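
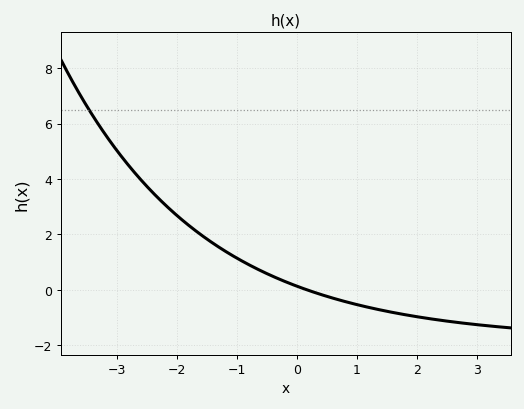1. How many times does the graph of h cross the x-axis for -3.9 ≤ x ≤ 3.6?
1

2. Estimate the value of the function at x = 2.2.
-1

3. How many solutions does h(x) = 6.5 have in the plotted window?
1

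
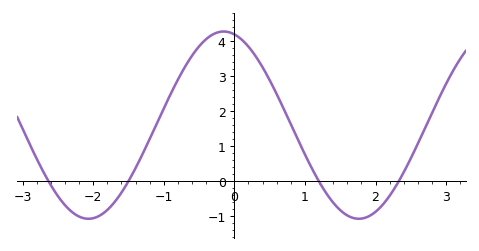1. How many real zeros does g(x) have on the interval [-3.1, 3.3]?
4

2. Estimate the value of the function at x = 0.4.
3.25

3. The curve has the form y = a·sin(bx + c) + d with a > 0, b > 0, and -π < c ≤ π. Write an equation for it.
y = 2.67sin(1.64x + 1.82) + 1.6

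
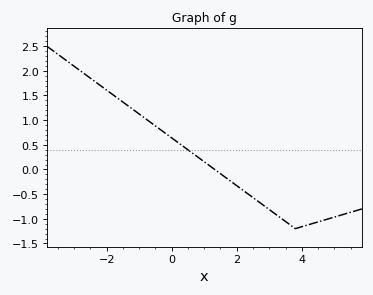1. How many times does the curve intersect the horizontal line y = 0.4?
1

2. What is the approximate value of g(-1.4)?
1.3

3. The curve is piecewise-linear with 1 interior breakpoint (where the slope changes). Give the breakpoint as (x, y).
(3.8, -1.2)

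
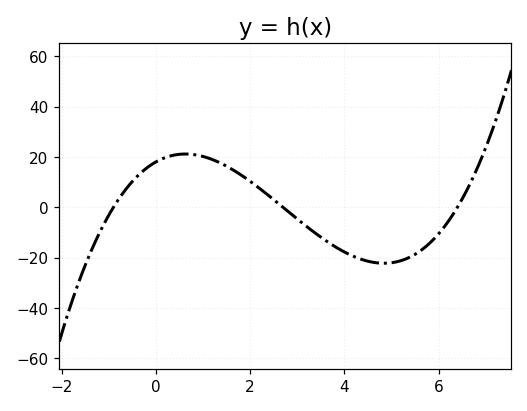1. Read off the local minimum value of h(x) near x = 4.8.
-22.2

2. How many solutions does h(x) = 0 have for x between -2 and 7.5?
3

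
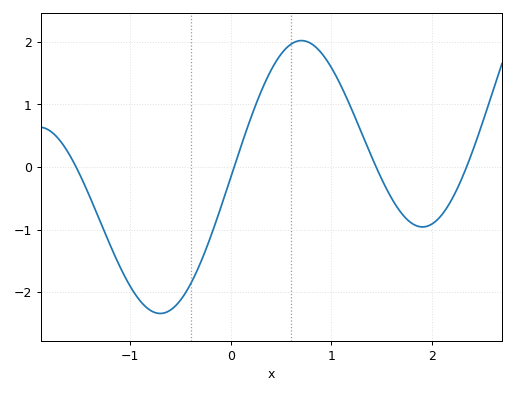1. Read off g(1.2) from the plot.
0.927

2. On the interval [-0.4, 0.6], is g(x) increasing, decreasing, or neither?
increasing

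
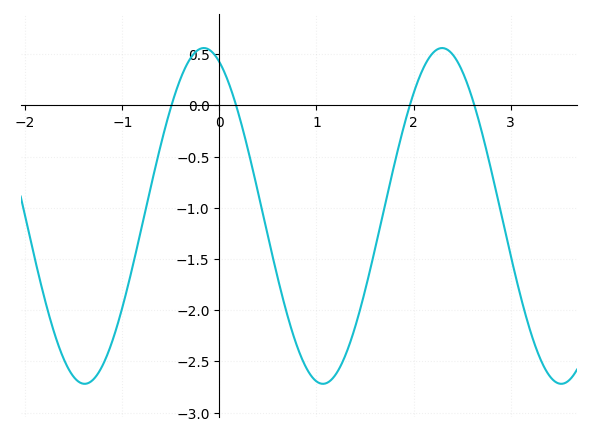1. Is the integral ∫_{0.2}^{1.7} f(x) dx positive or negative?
negative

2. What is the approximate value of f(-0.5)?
0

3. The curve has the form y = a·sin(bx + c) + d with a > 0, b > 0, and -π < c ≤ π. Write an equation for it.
y = 1.64sin(2.6x + 2) - 1.08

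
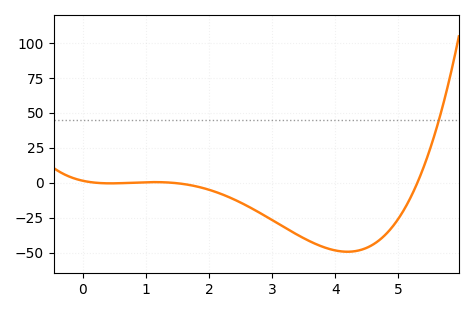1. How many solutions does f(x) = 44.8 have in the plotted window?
1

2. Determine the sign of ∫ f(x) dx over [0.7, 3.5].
negative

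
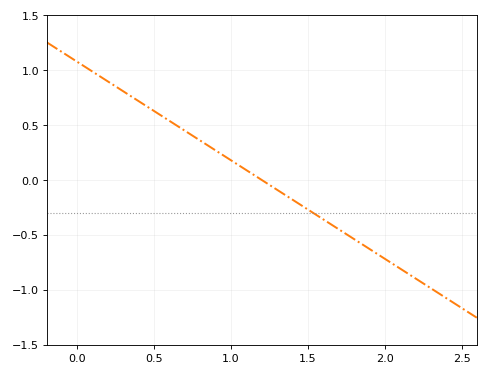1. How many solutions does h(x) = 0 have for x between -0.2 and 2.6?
1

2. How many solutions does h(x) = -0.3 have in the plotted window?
1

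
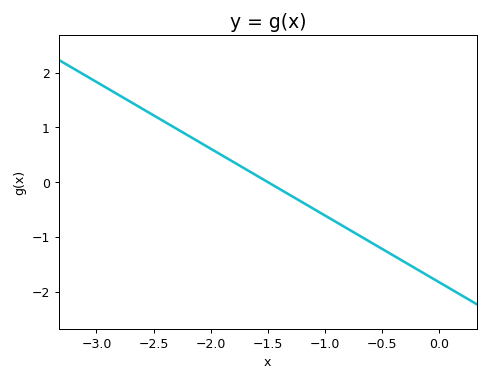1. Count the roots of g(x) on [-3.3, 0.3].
1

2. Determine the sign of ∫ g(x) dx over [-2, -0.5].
negative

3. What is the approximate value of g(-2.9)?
1.7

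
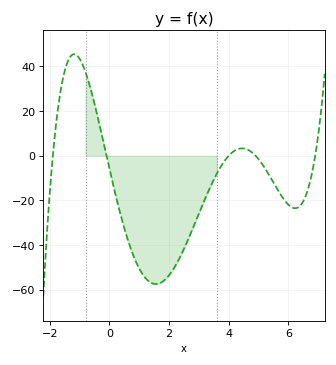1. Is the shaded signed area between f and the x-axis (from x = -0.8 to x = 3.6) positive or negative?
negative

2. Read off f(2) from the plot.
-54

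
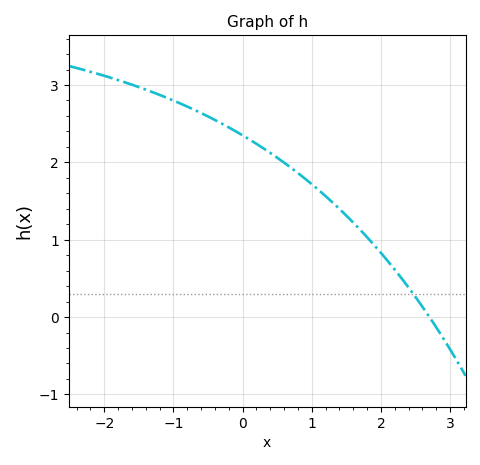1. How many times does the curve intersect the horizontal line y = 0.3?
1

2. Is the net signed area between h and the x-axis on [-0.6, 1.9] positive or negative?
positive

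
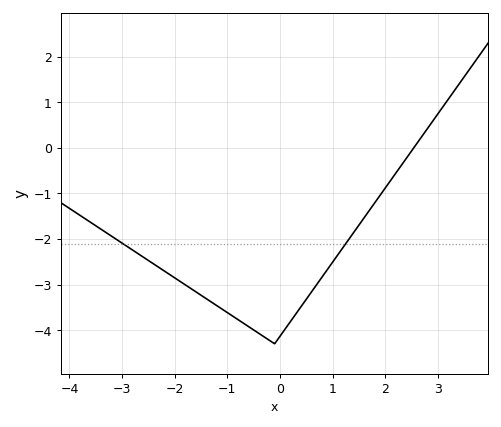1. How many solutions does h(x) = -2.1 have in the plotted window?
2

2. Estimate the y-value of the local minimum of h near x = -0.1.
-4.3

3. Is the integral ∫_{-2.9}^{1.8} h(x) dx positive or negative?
negative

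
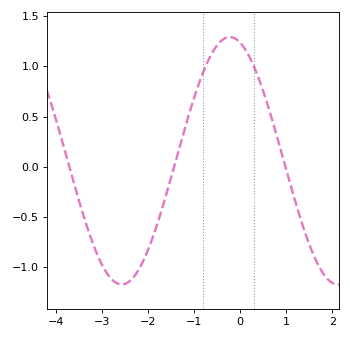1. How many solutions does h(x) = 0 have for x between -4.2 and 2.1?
3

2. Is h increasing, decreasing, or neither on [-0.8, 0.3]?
neither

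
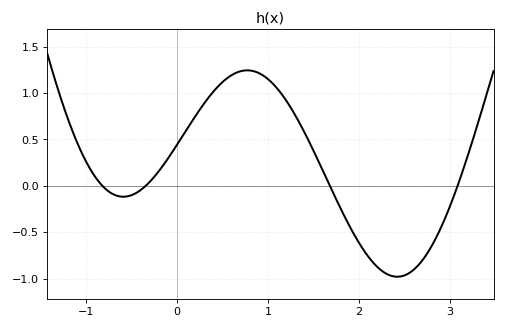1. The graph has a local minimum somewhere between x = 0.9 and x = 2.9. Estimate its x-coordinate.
2.42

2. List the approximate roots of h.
-0.822, -0.345, 1.68, 3.08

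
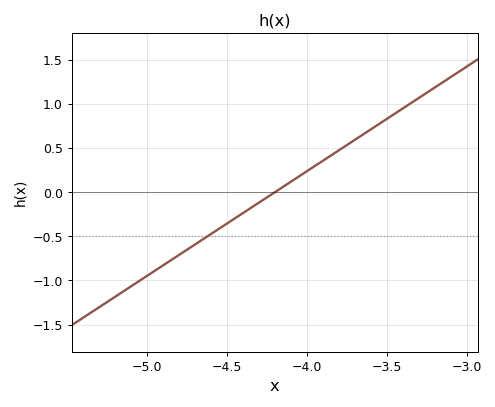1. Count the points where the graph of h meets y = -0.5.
1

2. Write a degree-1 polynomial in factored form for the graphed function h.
y = 1.19(x + 4.2)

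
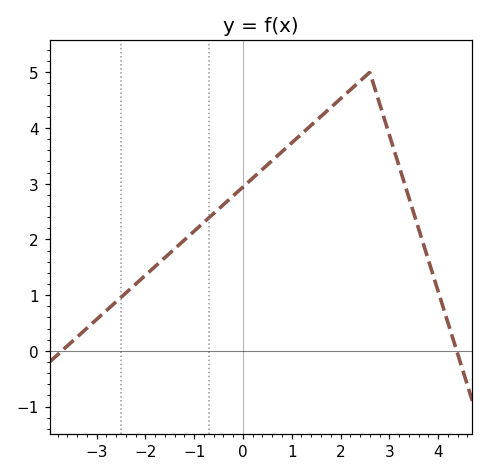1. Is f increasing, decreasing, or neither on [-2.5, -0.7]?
increasing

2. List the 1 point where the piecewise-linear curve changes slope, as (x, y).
(2.6, 5)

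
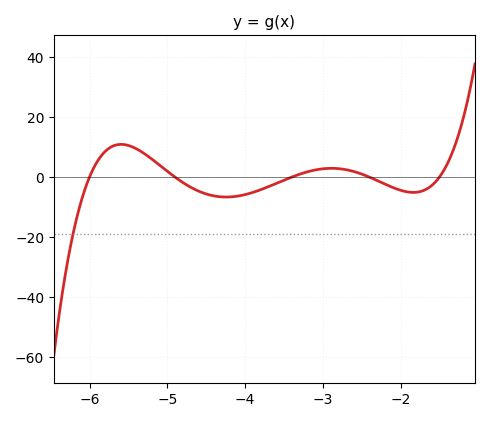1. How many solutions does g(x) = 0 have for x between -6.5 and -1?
5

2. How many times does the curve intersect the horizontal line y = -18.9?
1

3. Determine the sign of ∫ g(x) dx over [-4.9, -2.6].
negative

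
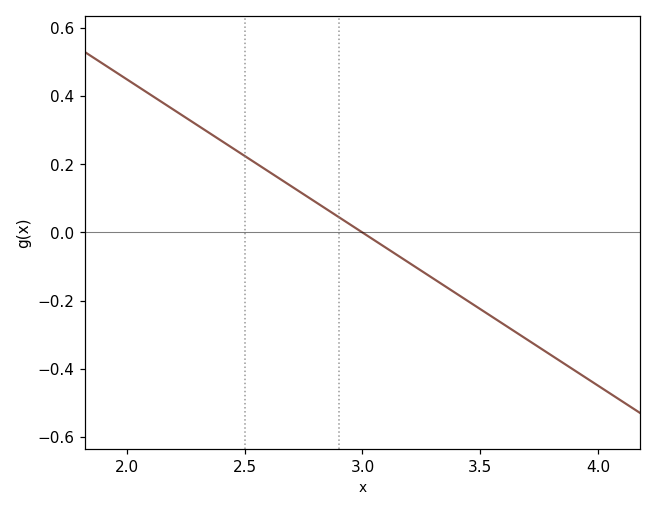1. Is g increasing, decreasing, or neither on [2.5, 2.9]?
decreasing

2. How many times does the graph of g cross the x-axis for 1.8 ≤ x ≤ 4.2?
1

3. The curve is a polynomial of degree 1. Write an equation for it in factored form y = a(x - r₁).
y = -0.45(x - 3)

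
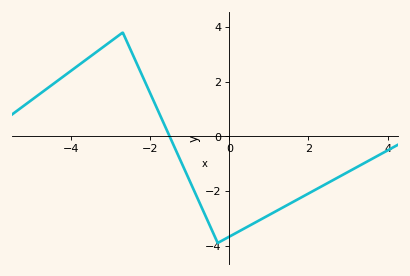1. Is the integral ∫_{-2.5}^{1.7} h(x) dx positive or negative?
negative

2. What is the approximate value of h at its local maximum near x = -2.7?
3.8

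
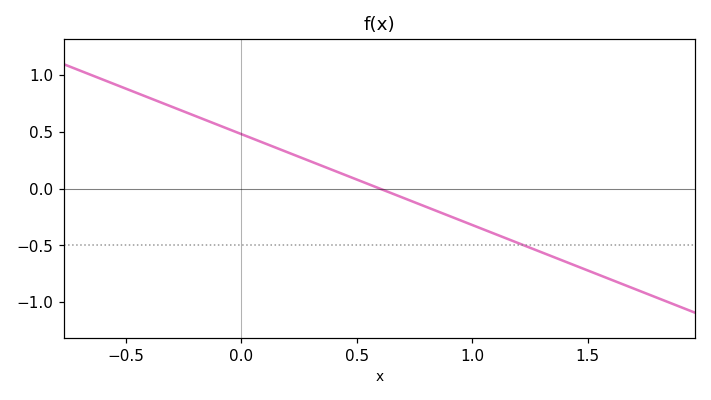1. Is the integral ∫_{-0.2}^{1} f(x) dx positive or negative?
positive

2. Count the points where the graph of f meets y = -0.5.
1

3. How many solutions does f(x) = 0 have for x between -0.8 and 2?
1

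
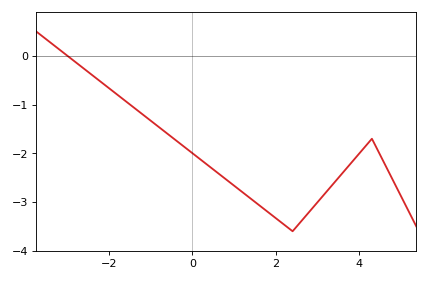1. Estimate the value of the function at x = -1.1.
-1.26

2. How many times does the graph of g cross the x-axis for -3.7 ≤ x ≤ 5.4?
1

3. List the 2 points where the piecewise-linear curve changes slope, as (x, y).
(2.4, -3.6); (4.3, -1.7)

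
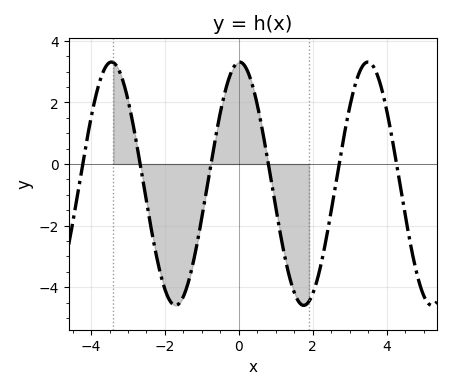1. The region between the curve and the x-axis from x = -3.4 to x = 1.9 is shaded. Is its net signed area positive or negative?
negative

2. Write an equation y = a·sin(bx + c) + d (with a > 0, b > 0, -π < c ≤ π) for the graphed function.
y = 3.95sin(1.8x + 1.5) - 0.64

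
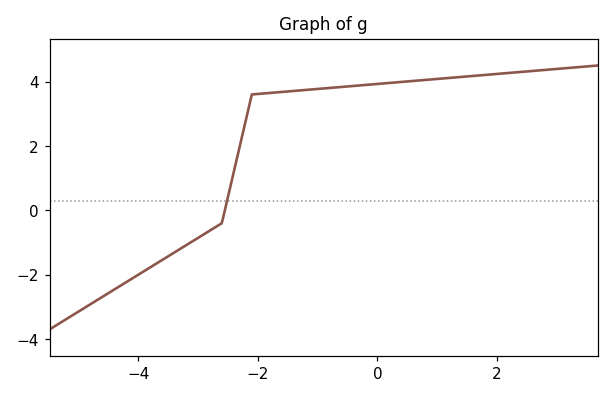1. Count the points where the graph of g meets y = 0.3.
1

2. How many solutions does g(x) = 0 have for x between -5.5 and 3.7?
1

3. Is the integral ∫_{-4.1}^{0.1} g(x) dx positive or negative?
positive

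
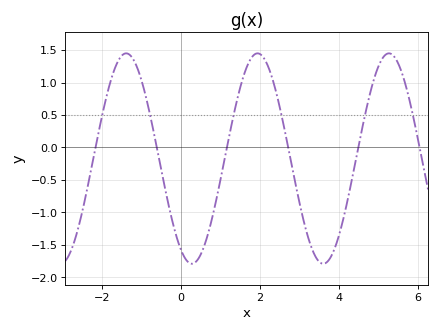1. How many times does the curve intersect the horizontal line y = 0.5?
6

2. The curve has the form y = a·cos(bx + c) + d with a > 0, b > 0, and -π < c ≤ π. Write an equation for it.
y = 1.62cos(1.89x + 2.61) - 0.17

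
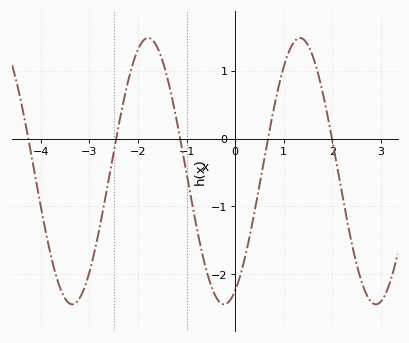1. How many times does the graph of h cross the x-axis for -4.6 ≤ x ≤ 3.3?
5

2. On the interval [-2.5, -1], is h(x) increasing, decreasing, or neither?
neither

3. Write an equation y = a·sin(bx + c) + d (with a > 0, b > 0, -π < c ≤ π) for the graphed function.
y = 1.96sin(2x - 1.1) - 0.48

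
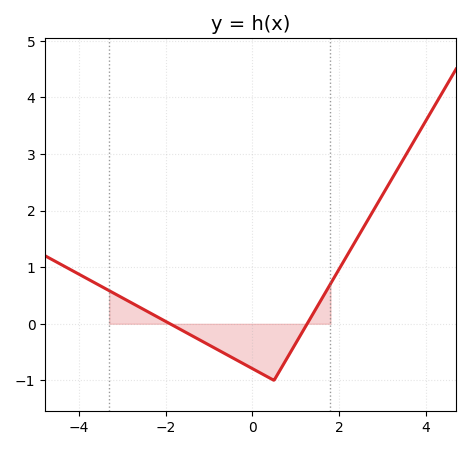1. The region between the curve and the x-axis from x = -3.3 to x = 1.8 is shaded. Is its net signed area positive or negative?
negative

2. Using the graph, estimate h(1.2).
-0.082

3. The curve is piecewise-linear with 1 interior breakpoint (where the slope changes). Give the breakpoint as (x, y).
(0.5, -1)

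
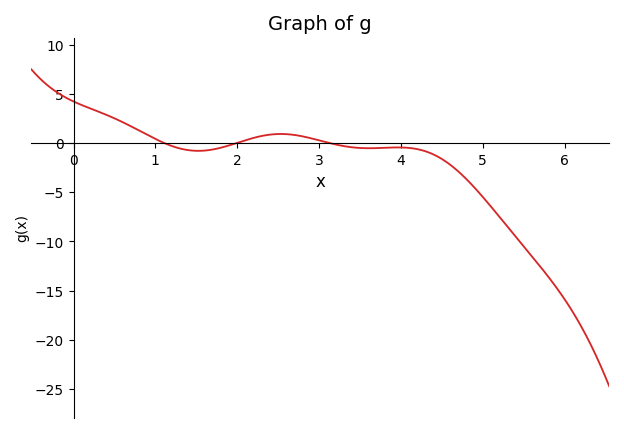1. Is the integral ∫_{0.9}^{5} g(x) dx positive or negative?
negative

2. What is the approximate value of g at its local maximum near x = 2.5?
1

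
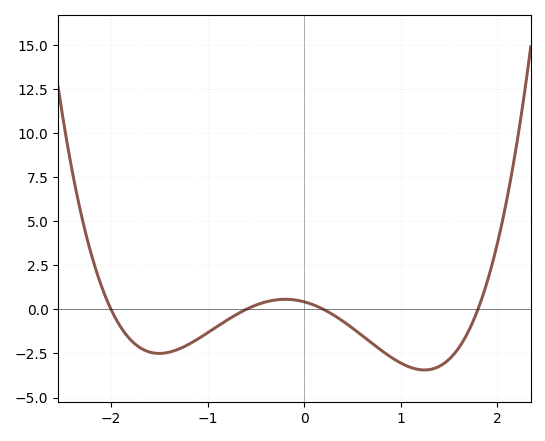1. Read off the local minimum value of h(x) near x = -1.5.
-2.5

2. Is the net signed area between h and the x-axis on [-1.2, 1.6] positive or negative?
negative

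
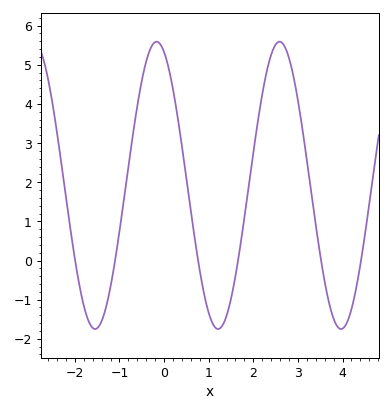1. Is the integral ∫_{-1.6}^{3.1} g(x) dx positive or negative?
positive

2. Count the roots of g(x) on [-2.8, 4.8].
6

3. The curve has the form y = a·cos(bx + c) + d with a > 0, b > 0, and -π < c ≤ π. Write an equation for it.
y = 3.67cos(2.3x + 0.38) + 1.92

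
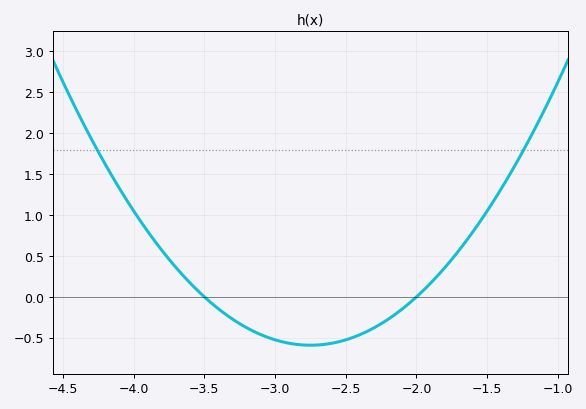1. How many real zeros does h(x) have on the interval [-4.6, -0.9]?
2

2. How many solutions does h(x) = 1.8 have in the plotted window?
2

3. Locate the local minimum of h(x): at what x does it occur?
-2.75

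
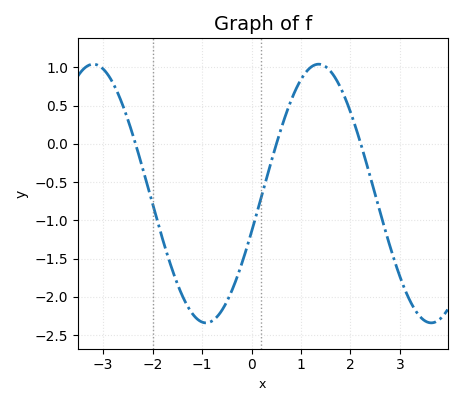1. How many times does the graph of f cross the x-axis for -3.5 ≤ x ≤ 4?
3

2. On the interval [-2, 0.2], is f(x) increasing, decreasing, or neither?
neither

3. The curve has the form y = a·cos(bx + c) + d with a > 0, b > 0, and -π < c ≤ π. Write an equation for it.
y = 1.69cos(1.38x - 1.87) - 0.65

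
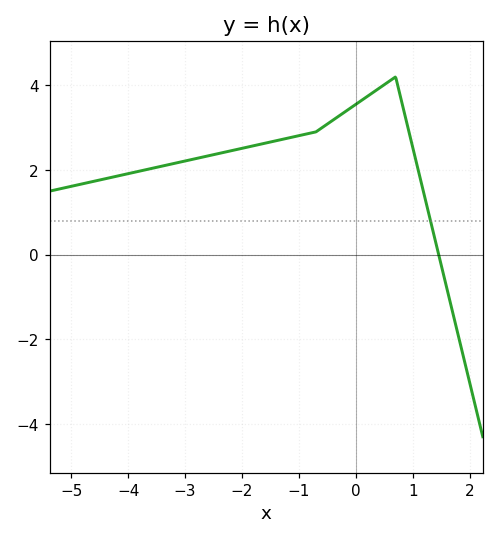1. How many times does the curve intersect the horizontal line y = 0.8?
1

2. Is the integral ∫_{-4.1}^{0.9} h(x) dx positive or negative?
positive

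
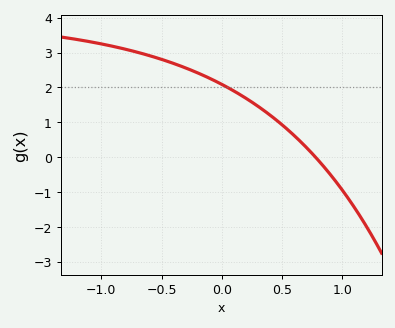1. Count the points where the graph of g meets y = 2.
1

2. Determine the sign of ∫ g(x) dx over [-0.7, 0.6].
positive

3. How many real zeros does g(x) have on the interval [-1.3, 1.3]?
1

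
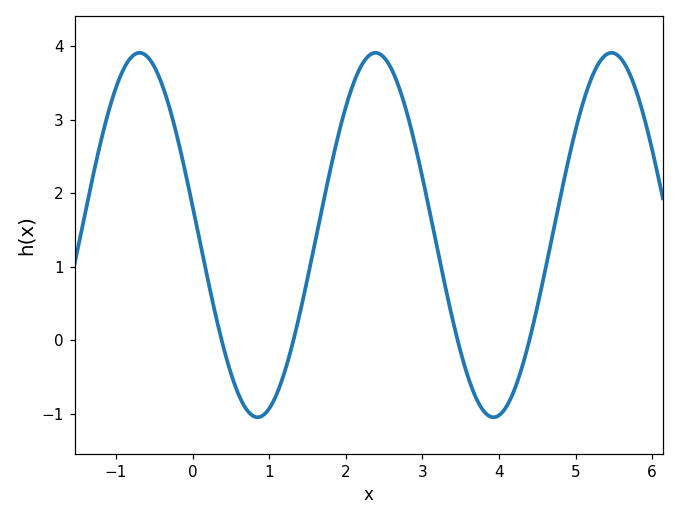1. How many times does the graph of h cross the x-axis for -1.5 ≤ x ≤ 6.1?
4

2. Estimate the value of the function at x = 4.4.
0.013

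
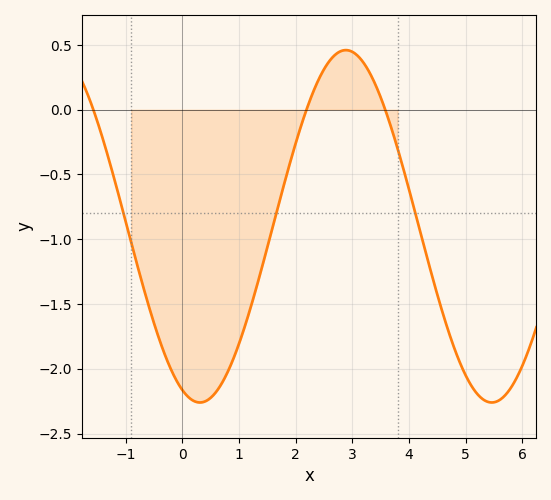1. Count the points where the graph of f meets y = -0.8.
3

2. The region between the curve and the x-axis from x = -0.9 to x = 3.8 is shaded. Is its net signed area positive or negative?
negative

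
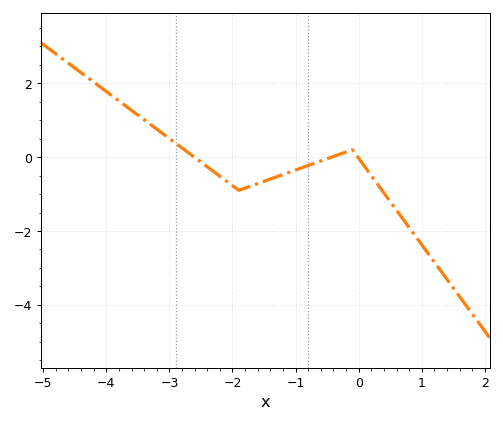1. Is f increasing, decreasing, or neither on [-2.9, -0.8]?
neither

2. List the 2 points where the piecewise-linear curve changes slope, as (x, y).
(-1.9, -0.9); (-0.1, 0.2)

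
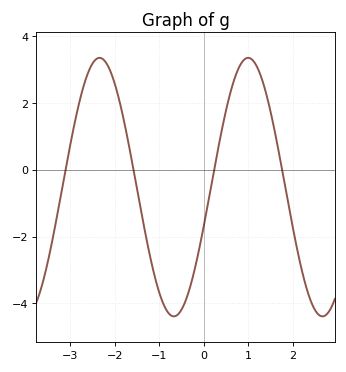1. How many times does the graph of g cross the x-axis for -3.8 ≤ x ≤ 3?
4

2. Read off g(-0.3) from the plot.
-3.4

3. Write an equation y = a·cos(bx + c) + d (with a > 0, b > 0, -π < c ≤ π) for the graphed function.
y = 3.87cos(1.9x - 1.9) - 0.52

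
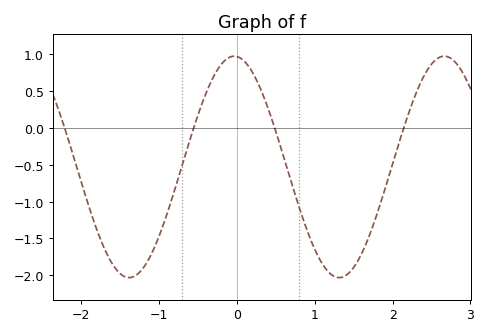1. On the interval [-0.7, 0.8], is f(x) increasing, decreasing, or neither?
neither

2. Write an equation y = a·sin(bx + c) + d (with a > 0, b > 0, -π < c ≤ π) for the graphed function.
y = 1.5sin(2.33x + 1.65) - 0.53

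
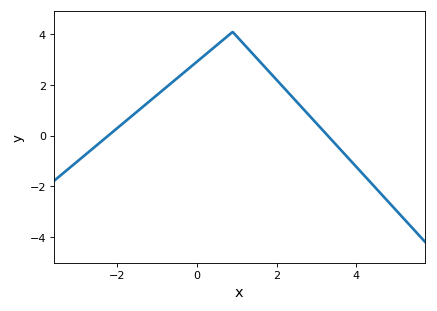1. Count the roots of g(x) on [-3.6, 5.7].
2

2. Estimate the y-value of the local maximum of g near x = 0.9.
4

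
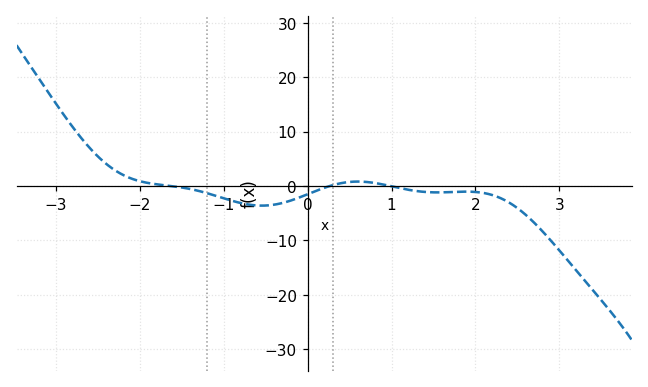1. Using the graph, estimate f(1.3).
-0.935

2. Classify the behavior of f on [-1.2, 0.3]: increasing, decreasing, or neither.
neither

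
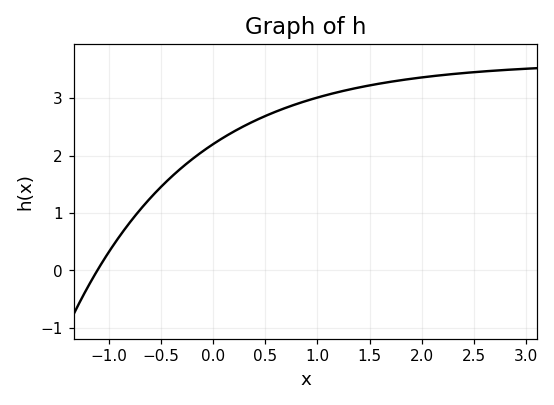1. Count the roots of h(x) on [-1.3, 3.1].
1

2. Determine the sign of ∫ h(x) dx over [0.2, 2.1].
positive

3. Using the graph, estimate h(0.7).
2.8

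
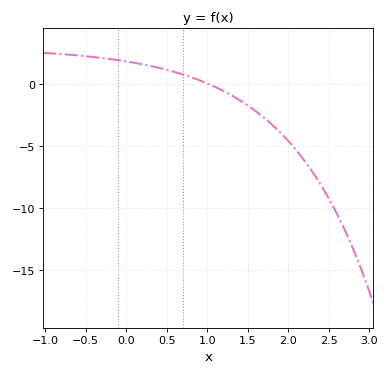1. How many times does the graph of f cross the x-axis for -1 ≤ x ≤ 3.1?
1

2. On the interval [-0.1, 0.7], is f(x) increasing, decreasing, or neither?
decreasing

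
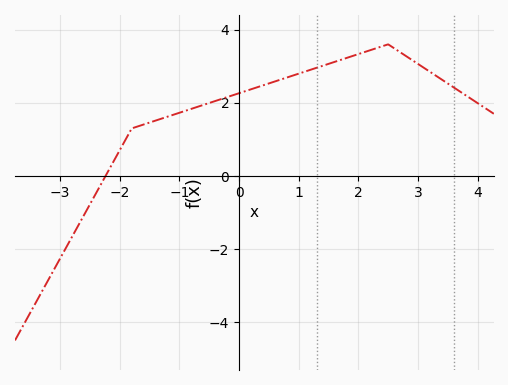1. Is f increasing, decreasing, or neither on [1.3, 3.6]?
neither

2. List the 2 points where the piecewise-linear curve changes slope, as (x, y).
(-1.8, 1.3); (2.5, 3.6)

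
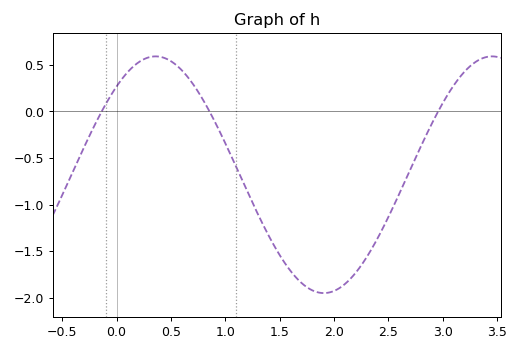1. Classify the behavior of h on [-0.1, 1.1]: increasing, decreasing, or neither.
neither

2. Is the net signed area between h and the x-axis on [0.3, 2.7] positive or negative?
negative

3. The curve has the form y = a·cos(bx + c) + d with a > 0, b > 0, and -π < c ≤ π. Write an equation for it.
y = 1.27cos(2x - 0.73) - 0.68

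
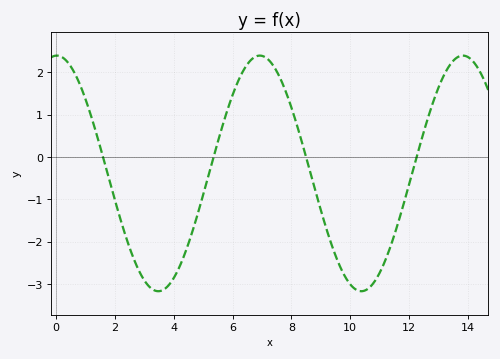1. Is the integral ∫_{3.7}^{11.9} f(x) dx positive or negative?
negative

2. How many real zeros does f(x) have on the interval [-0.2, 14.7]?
4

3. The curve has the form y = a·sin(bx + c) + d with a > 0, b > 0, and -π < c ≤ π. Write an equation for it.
y = 2.78sin(0.91x + 1.6) - 0.39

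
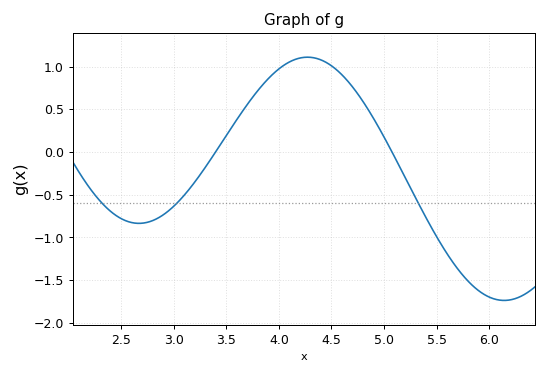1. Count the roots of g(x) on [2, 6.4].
2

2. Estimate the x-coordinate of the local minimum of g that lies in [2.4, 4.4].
2.67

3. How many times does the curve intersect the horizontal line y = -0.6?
3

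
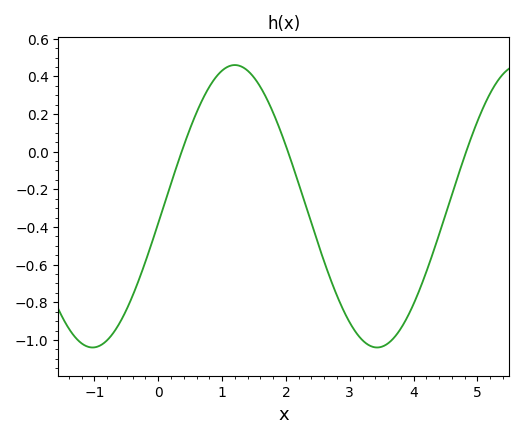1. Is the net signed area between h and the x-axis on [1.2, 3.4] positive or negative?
negative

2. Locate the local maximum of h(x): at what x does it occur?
1.2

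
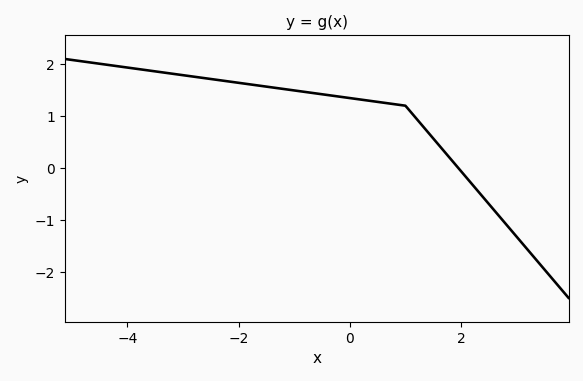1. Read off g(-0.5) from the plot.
1.4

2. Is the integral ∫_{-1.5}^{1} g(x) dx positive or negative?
positive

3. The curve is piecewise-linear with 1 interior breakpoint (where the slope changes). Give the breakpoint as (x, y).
(1, 1.2)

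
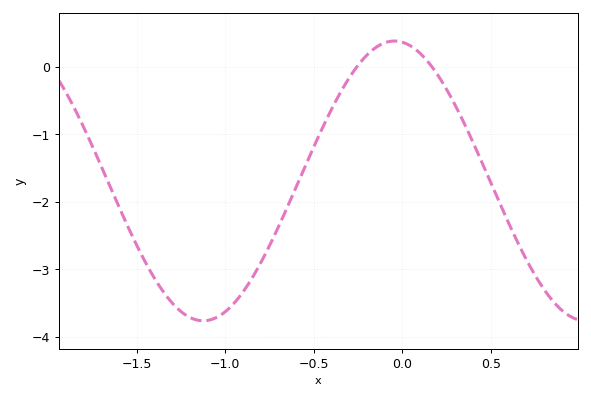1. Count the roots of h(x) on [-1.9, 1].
2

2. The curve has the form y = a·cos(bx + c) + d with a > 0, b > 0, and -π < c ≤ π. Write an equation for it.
y = 2.07cos(2.91x + 0.13) - 1.69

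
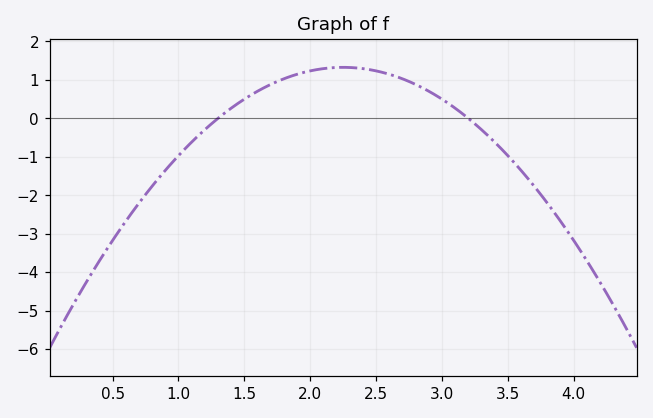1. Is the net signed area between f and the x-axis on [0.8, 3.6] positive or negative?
positive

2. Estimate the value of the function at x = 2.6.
1.1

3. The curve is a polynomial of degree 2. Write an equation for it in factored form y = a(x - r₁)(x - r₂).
y = -1.47(x - 1.3)(x - 3.2)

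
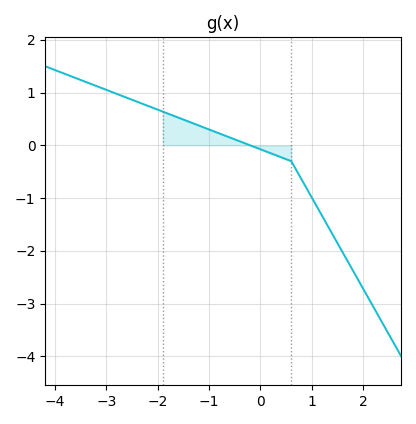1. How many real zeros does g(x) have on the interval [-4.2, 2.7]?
1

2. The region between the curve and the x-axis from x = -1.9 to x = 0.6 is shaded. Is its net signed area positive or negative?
positive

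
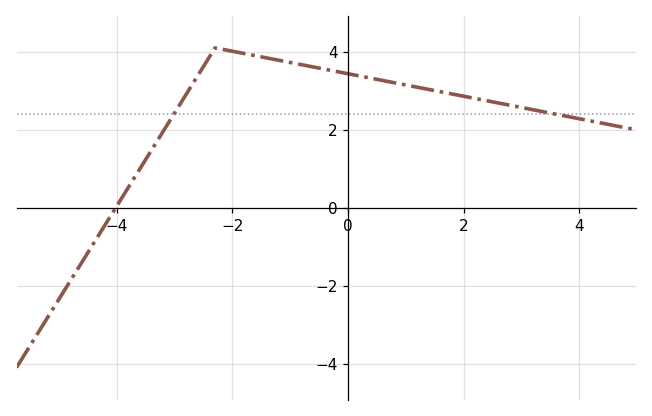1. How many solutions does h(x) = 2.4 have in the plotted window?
2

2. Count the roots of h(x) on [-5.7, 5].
1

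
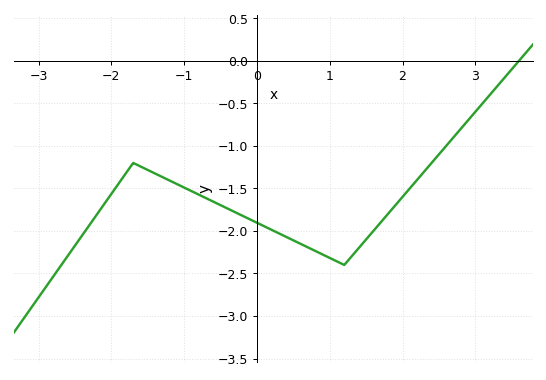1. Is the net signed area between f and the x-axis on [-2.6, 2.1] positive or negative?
negative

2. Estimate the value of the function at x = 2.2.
-1.4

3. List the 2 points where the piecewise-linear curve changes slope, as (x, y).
(-1.7, -1.2); (1.2, -2.4)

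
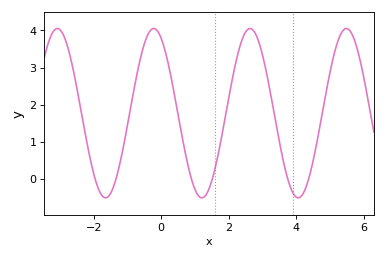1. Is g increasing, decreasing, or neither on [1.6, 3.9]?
neither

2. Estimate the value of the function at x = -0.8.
2.44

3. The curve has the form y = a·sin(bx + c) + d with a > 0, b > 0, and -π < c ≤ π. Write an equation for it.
y = 2.28sin(2.2x + 2.06) + 1.77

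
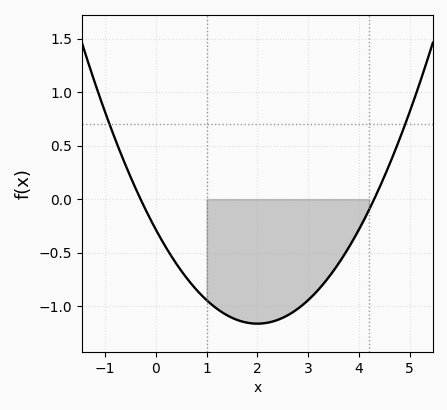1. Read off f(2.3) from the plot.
-1.15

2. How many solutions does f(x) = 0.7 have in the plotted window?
2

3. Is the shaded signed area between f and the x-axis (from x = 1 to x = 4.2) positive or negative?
negative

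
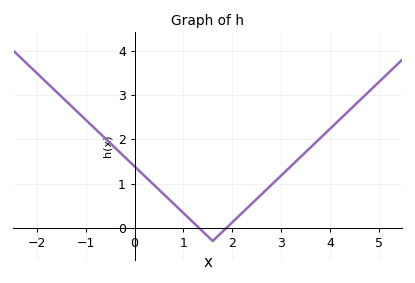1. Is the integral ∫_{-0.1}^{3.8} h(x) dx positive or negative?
positive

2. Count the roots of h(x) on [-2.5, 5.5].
2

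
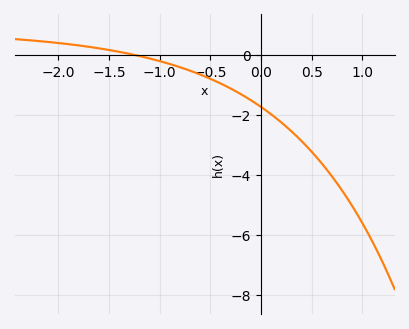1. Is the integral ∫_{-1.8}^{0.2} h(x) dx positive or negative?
negative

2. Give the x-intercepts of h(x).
-1.25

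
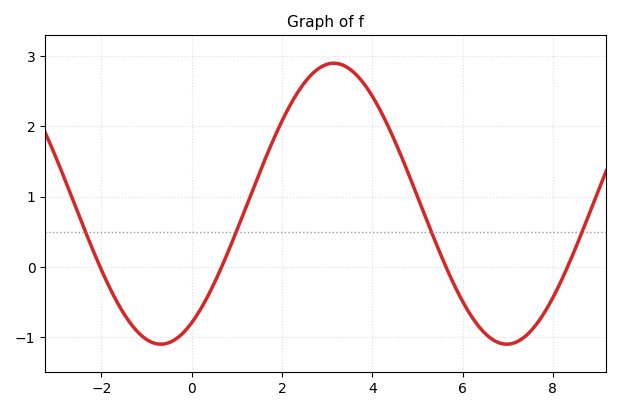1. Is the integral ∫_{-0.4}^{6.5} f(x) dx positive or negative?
positive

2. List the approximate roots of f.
-2, 0.6, 5.6, 8.4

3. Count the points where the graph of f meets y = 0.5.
4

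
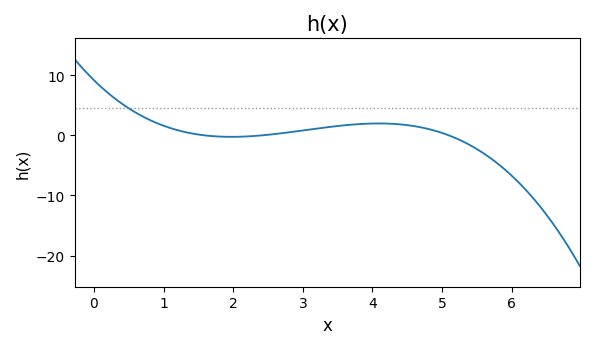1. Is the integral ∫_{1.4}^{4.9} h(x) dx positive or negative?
positive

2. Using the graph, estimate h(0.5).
4.52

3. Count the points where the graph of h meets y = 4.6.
1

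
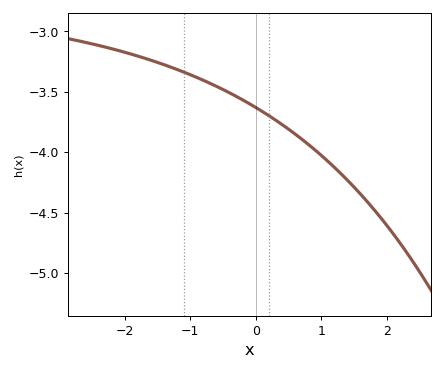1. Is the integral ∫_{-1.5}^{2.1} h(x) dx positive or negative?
negative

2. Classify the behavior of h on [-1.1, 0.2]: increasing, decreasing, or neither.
decreasing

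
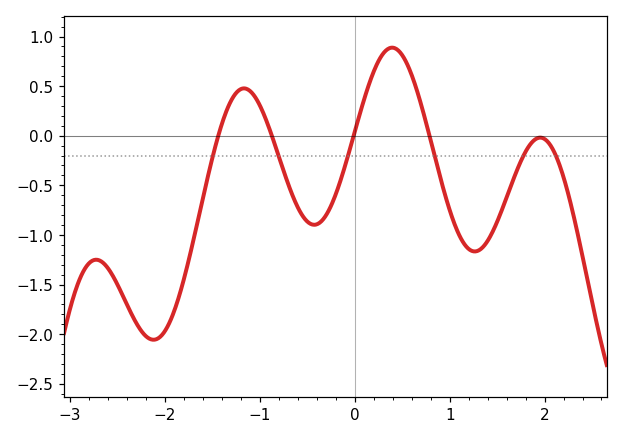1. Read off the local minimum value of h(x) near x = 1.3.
-1.15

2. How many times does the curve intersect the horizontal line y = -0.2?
6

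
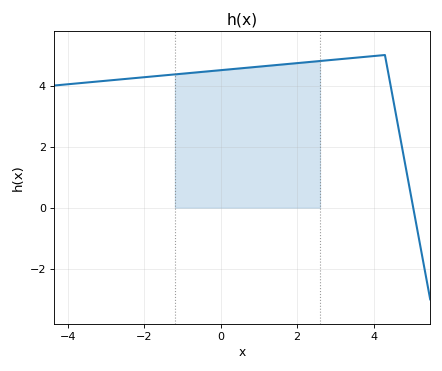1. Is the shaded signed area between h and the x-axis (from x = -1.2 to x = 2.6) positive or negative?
positive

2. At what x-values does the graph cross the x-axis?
5.04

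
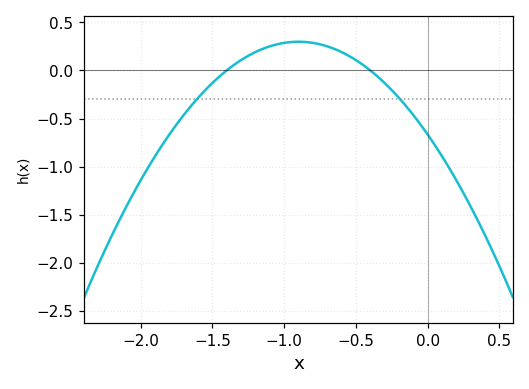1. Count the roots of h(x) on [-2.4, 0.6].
2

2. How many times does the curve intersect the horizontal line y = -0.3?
2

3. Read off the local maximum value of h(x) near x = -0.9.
0.297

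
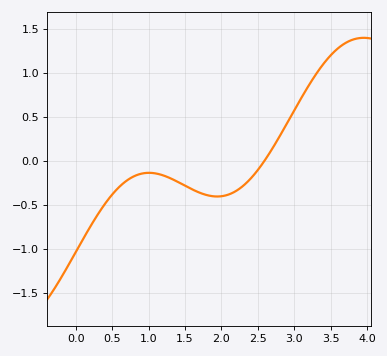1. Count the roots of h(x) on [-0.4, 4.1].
1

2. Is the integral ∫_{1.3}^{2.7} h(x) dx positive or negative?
negative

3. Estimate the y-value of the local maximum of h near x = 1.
-0.15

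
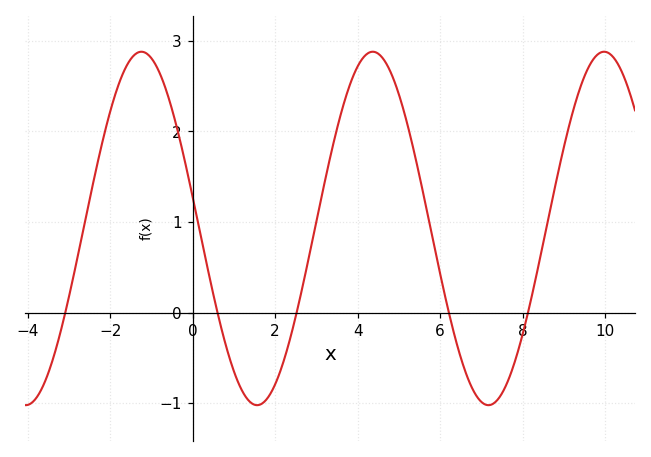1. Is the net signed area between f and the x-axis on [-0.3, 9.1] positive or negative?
positive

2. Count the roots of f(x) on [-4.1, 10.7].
5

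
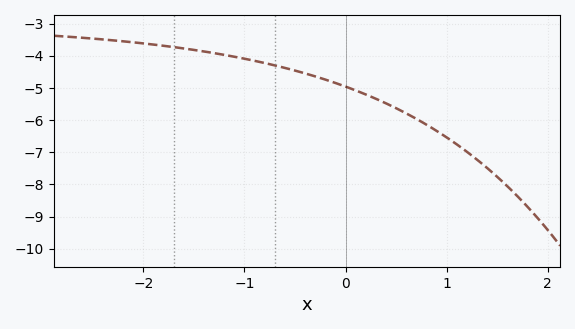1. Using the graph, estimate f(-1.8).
-3.7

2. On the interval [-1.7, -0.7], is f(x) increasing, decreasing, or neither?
decreasing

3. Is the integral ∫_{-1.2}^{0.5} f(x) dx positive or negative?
negative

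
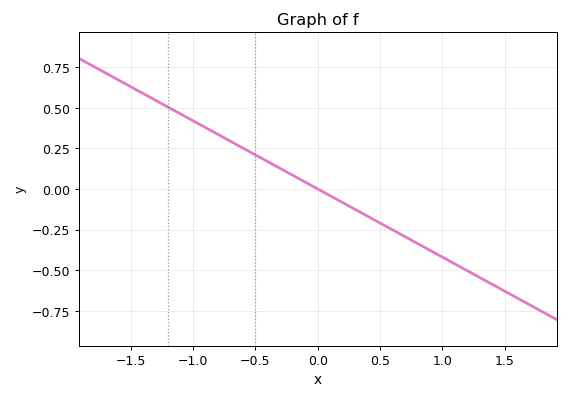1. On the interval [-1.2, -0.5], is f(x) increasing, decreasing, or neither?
decreasing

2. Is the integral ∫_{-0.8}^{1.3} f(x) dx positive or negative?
negative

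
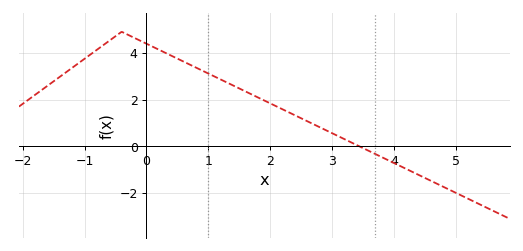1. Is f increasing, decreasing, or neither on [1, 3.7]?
decreasing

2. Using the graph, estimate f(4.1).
-0.838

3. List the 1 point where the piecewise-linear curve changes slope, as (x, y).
(-0.4, 4.9)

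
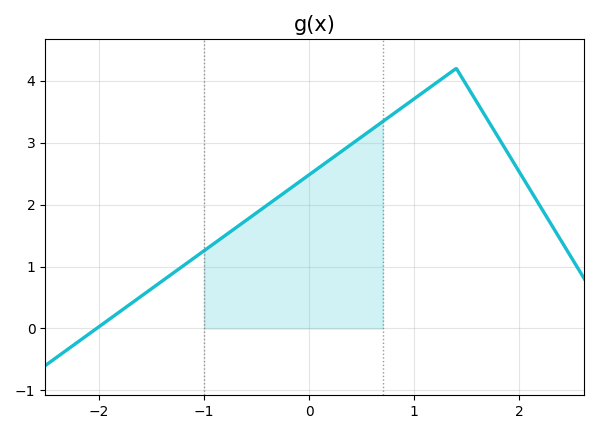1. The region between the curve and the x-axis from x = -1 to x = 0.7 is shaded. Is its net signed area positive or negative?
positive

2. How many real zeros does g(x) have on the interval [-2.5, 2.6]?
1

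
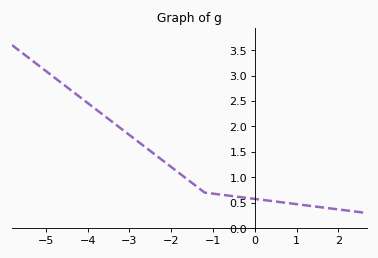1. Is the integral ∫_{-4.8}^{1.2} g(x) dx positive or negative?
positive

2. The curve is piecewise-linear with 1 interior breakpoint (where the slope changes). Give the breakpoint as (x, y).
(-1.2, 0.7)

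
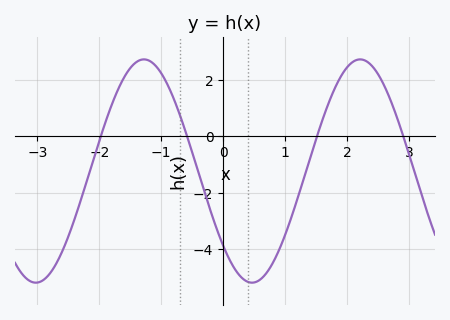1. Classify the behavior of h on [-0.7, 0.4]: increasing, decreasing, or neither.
decreasing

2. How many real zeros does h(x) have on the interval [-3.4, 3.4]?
4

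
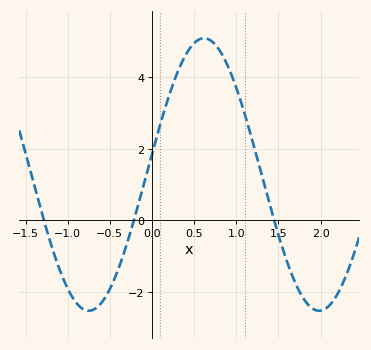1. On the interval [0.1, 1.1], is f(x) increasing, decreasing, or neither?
neither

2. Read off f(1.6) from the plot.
-1.14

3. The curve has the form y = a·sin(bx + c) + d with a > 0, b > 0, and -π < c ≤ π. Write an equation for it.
y = 3.81sin(2.3x + 0.15) + 1.28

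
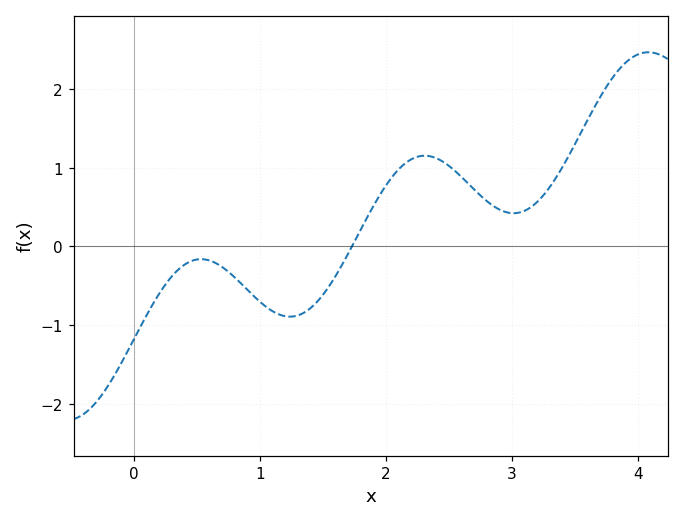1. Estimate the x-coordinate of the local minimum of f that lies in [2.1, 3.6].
3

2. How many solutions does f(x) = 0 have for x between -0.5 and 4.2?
1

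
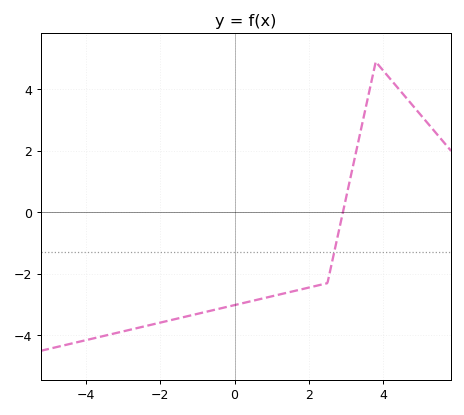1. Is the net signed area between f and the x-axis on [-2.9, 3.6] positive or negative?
negative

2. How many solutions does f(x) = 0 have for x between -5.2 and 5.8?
1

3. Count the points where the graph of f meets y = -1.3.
1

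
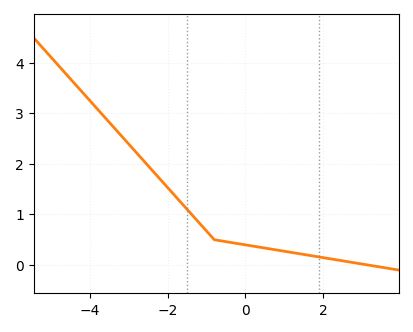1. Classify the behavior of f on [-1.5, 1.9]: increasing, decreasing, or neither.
decreasing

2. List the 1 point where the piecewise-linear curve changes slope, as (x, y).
(-0.8, 0.5)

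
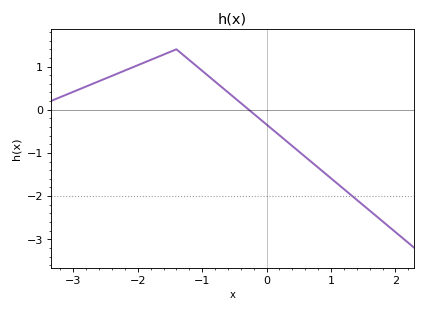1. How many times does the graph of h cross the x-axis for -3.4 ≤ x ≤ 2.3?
1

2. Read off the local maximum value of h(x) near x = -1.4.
1.4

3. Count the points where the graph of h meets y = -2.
1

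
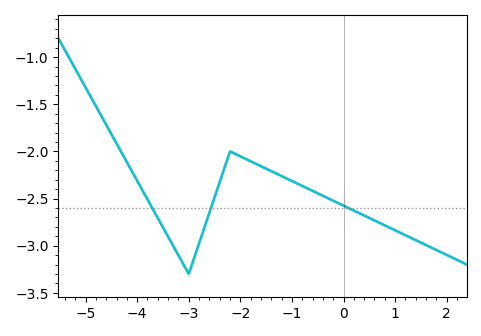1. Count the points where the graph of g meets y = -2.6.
3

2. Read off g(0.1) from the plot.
-2.6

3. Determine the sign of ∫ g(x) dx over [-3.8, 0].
negative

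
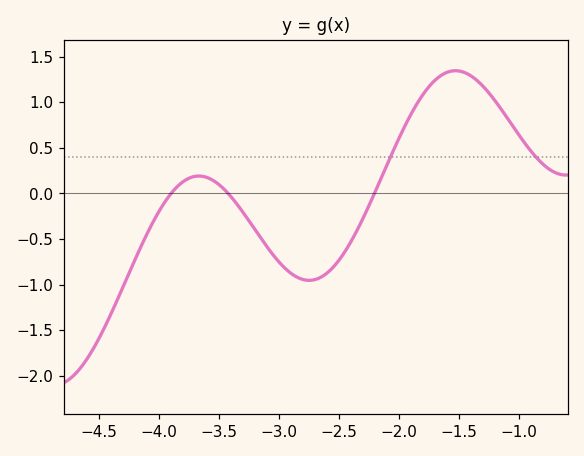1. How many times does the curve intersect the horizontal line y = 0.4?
2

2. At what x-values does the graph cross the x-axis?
-3.9, -3.42, -2.2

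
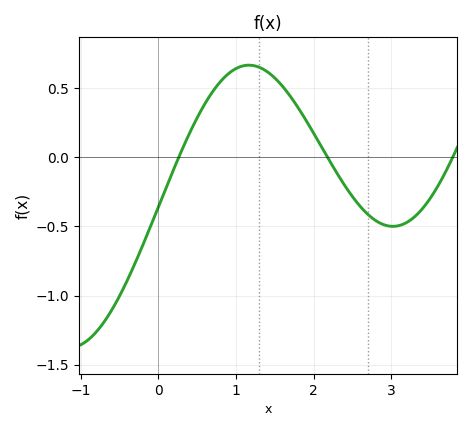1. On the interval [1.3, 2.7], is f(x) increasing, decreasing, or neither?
decreasing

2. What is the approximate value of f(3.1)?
-0.494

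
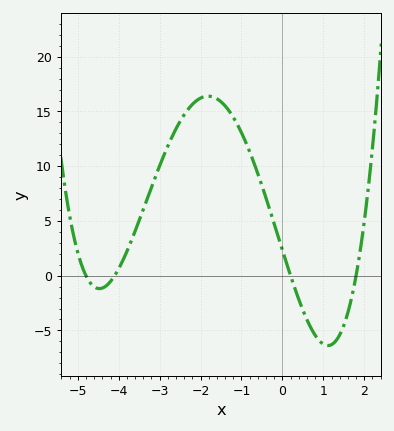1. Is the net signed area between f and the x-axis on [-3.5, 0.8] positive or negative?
positive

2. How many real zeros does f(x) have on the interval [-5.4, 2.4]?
4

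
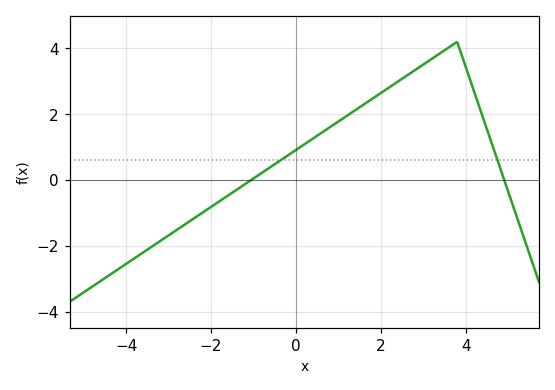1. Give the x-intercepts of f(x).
-1, 5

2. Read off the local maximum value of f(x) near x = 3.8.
4.2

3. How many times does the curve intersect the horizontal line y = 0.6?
2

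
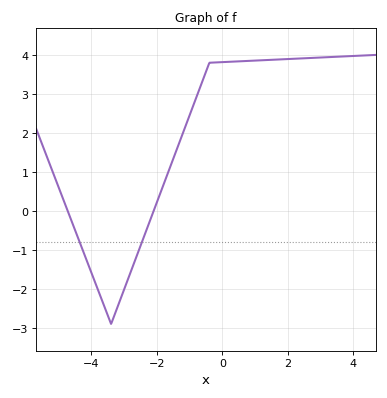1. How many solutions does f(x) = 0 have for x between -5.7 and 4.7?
2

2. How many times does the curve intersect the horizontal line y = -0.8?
2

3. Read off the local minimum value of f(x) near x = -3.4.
-2.9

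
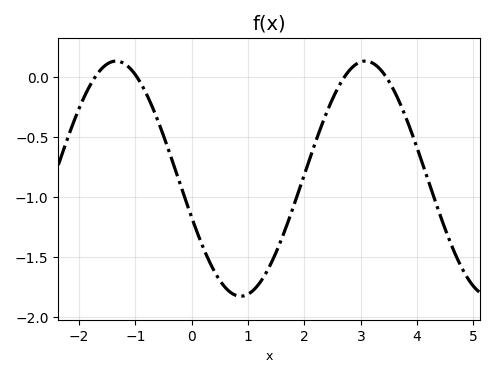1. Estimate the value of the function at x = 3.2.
0.1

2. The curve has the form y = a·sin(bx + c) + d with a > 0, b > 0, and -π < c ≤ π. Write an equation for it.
y = 0.98sin(1.4x - 2.8) - 0.85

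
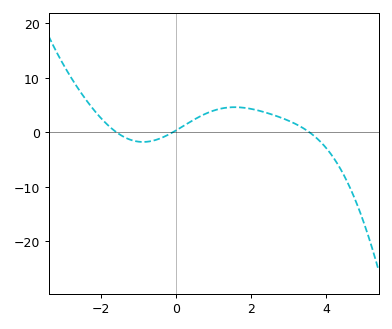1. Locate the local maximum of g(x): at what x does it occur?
1.6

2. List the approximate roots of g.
-1.6, 0, 3.6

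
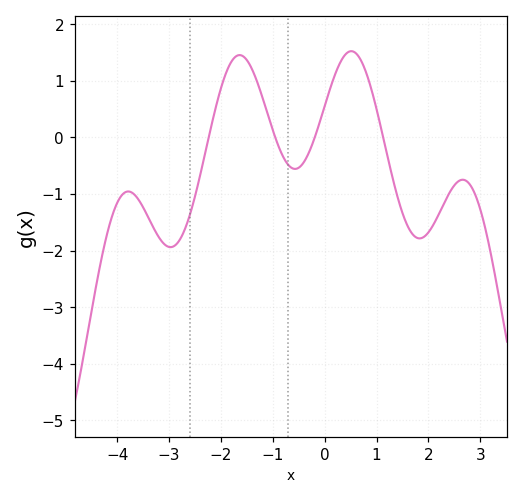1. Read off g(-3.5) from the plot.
-1.2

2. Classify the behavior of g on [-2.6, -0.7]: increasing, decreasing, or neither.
neither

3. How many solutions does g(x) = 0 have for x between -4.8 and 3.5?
4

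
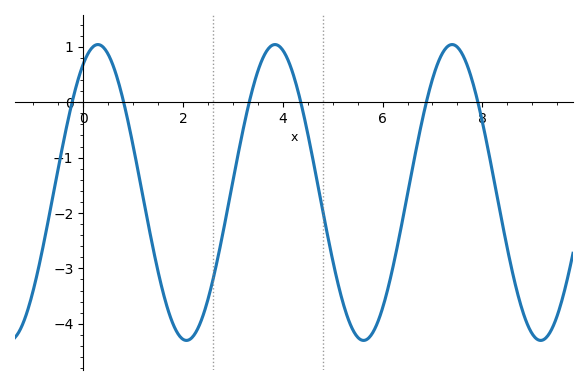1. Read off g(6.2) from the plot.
-3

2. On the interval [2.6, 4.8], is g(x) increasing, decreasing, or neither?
neither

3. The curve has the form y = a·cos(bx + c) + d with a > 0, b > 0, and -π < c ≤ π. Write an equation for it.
y = 2.67cos(1.8x - 0.52) - 1.63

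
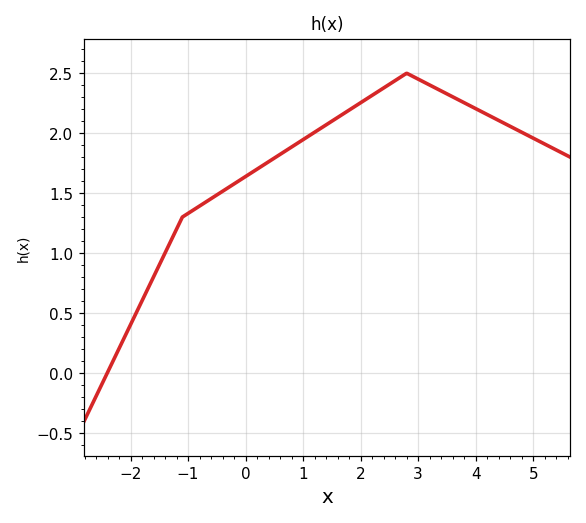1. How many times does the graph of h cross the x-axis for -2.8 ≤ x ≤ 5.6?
1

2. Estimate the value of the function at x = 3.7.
2.28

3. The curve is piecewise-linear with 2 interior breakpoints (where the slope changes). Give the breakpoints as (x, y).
(-1.1, 1.3); (2.8, 2.5)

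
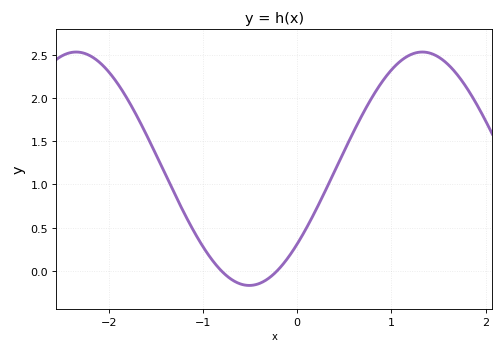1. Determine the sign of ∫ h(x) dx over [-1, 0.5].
positive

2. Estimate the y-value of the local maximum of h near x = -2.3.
2.55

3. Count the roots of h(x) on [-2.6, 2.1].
2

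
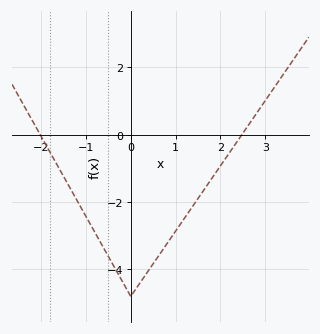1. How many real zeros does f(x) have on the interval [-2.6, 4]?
2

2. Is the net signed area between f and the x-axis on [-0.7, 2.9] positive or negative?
negative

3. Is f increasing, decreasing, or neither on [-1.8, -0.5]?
decreasing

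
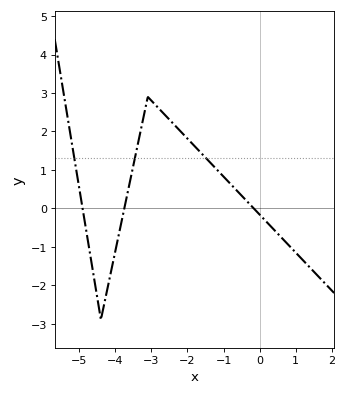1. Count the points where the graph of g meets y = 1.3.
3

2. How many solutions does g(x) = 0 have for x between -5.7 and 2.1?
3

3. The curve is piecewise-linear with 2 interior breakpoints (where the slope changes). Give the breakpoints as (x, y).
(-4.4, -2.9); (-3.1, 2.9)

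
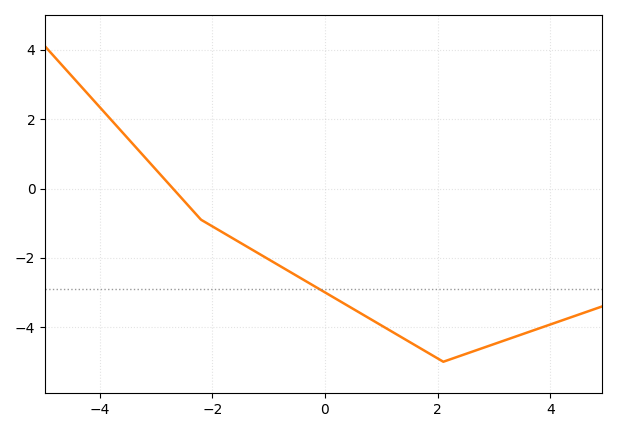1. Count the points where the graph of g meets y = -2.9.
1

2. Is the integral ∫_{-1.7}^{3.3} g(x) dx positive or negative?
negative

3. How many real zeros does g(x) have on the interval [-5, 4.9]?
1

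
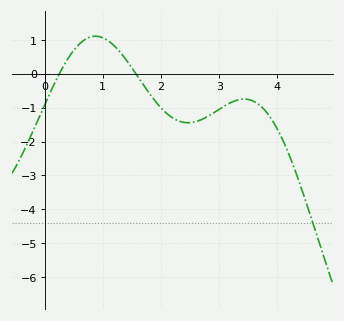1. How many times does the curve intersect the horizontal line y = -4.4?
1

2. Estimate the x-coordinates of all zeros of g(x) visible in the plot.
0.3, 1.6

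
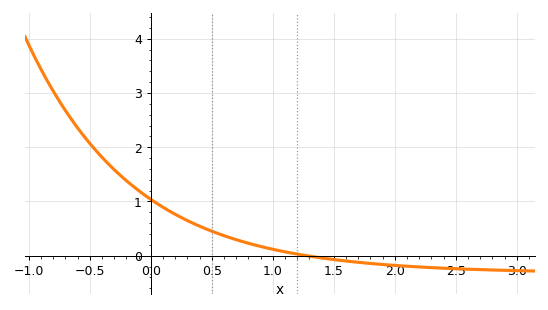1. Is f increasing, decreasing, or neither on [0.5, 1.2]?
decreasing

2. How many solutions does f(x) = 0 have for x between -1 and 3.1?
1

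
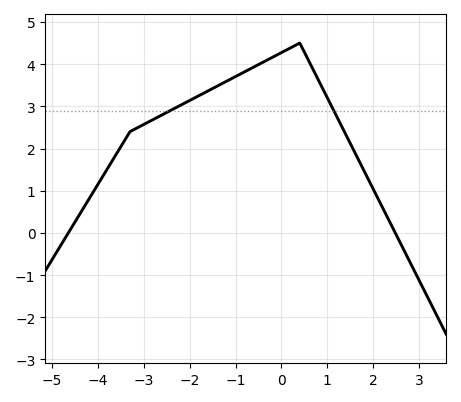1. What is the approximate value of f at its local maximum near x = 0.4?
4.5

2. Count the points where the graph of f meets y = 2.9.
2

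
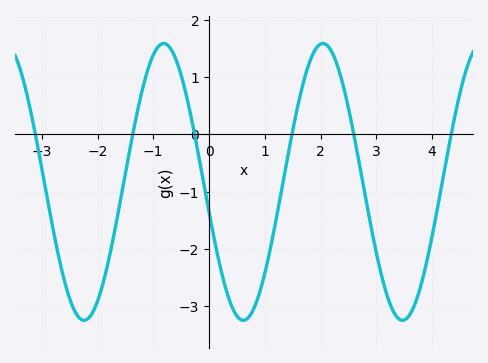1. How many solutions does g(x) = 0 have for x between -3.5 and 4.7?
6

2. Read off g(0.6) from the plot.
-3.2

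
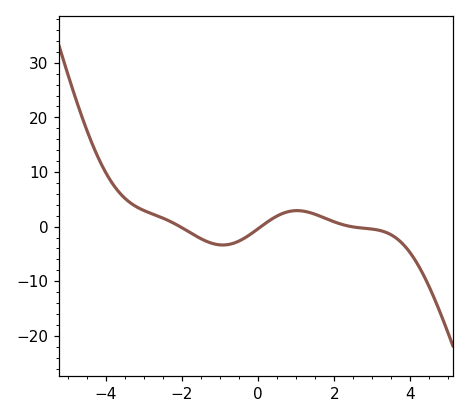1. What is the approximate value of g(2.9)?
0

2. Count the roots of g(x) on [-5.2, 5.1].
3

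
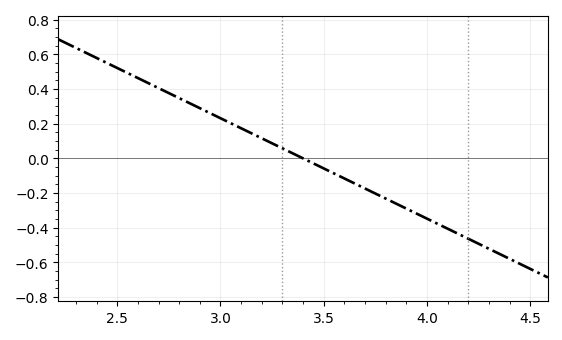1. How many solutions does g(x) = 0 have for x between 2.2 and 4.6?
1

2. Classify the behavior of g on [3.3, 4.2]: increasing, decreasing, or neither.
decreasing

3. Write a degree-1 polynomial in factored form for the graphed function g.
y = -0.58(x - 3.4)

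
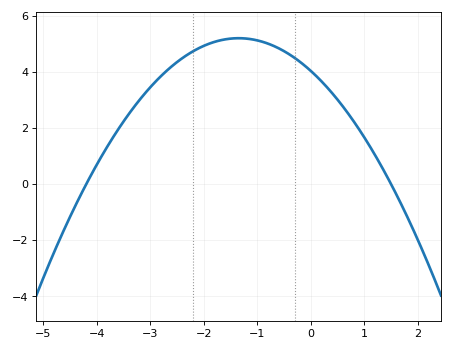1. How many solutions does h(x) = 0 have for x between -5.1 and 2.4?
2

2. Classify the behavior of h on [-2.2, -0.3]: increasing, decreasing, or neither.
neither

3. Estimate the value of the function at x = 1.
1.66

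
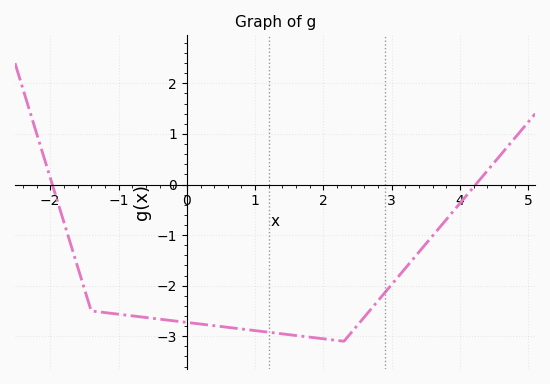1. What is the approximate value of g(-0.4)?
-2.7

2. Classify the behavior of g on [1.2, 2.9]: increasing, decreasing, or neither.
neither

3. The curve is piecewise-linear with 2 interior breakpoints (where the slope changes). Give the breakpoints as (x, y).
(-1.4, -2.5); (2.3, -3.1)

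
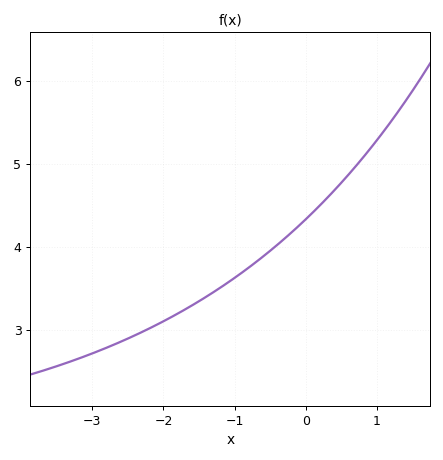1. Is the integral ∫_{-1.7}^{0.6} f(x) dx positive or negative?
positive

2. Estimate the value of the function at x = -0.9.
3.7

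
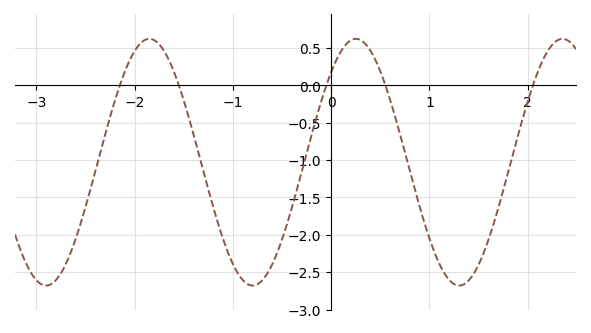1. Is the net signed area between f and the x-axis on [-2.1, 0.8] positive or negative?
negative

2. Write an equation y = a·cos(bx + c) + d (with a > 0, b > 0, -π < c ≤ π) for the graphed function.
y = 1.65cos(3x - 0.75) - 1.03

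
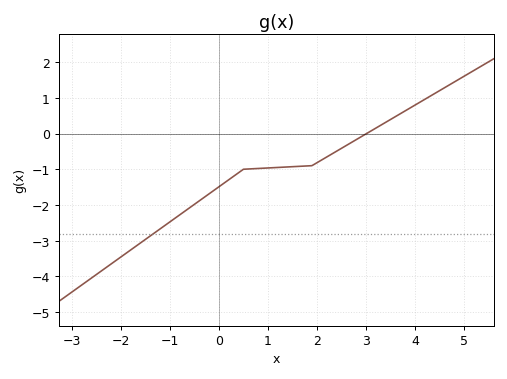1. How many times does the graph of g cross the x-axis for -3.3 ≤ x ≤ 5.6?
1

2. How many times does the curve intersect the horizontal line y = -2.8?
1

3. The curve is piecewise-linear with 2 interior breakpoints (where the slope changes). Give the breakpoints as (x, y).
(0.5, -1); (1.9, -0.9)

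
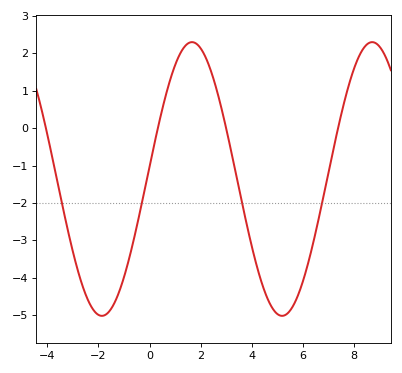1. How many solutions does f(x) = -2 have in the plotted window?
4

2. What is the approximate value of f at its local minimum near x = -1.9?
-5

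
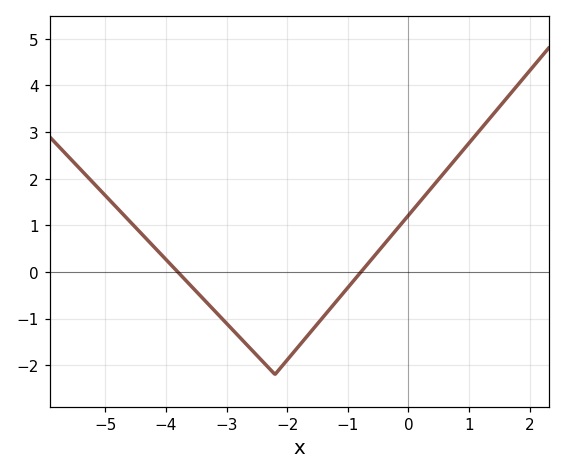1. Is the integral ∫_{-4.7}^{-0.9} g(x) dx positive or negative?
negative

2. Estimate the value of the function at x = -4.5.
0.953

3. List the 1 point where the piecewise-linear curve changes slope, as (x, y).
(-2.2, -2.2)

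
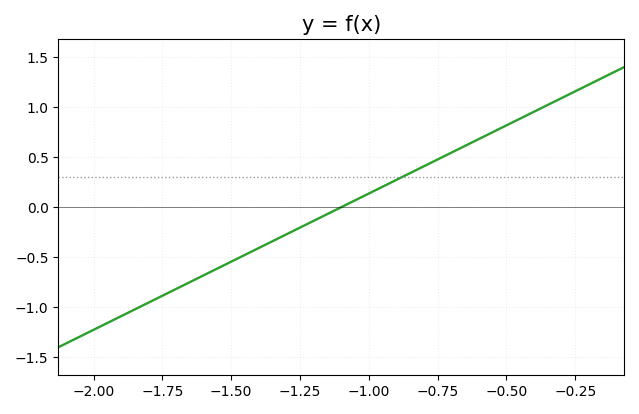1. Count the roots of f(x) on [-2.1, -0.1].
1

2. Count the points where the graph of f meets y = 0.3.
1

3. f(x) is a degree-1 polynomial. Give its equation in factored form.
y = 1.36(x + 1.1)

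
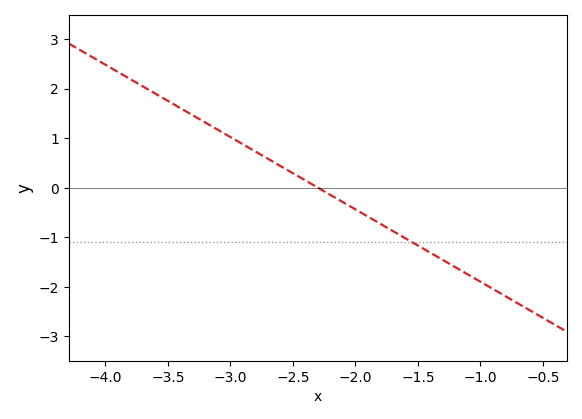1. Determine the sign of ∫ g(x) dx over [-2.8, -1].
negative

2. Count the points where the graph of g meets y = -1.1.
1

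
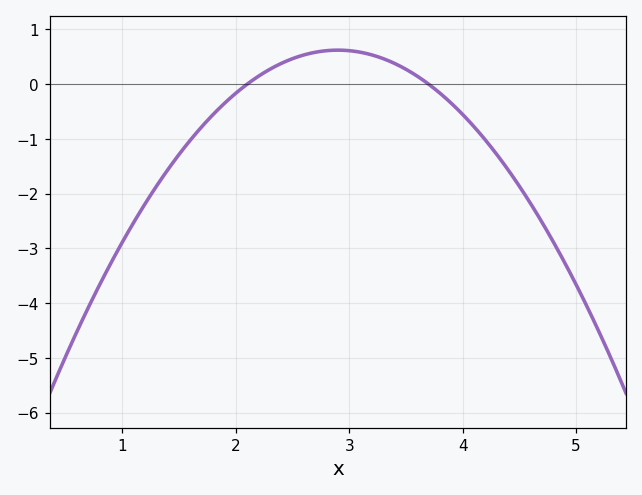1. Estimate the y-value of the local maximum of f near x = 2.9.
0.621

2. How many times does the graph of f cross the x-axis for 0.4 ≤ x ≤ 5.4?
2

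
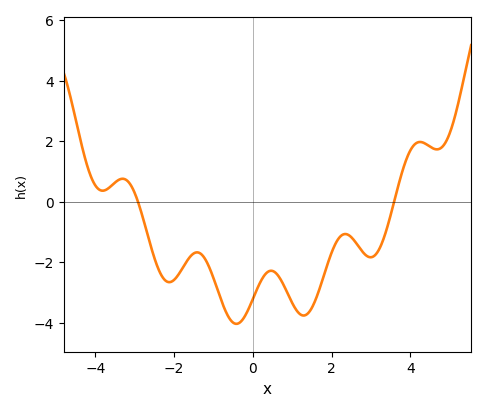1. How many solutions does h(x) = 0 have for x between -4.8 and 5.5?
2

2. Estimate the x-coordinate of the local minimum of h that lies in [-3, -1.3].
-2.2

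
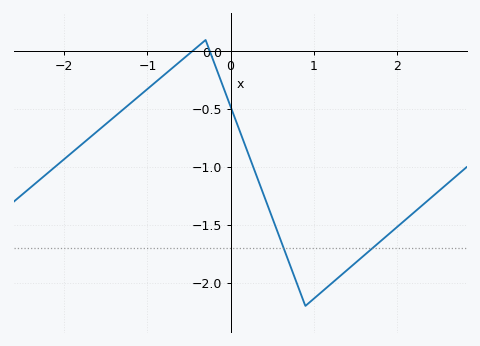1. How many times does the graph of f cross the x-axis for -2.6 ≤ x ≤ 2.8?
2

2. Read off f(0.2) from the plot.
-0.85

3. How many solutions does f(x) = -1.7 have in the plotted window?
2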